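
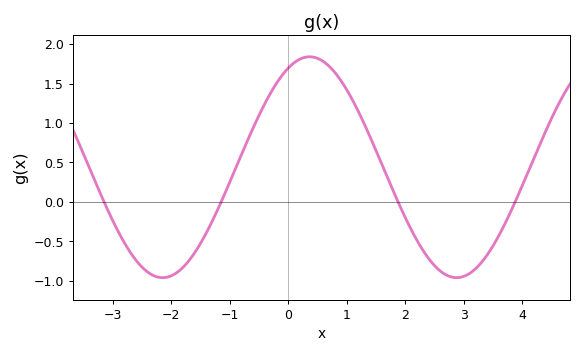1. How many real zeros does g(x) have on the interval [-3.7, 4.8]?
4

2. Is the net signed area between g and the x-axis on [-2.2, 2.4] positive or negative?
positive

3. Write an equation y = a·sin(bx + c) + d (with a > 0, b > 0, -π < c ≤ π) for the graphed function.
y = 1.4sin(1.2x + 1.1) + 0.44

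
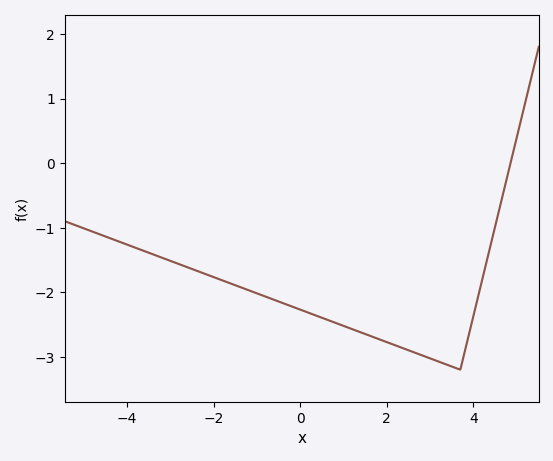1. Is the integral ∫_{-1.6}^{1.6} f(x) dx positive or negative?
negative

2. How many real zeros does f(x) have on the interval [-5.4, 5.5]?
1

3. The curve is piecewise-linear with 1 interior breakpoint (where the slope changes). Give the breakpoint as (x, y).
(3.7, -3.2)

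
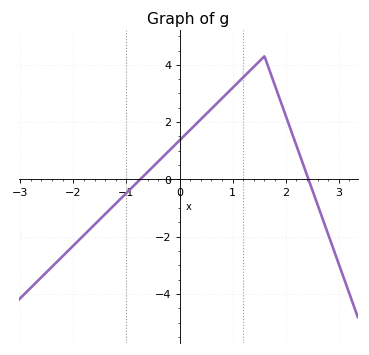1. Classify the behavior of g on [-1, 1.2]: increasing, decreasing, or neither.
increasing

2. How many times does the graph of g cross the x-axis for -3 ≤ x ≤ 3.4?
2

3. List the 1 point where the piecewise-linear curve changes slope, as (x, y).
(1.6, 4.3)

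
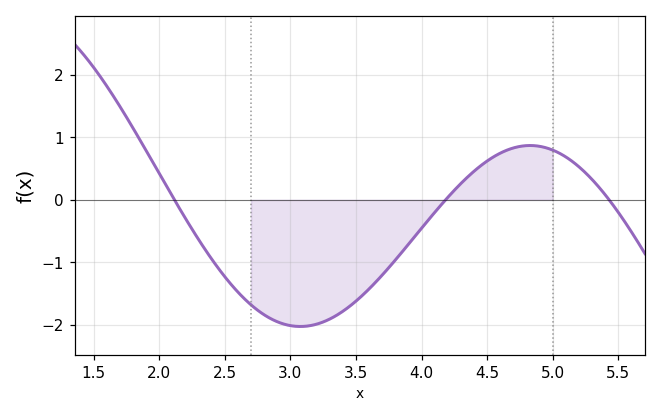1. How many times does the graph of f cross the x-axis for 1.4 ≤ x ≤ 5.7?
3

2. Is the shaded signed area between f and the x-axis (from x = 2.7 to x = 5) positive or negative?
negative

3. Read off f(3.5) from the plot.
-1.62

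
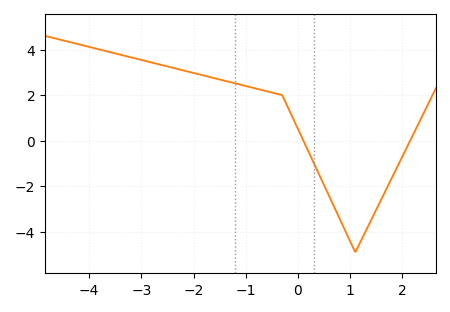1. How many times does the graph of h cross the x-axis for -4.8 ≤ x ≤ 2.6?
2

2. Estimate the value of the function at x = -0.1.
1.01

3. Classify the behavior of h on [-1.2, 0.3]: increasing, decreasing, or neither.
decreasing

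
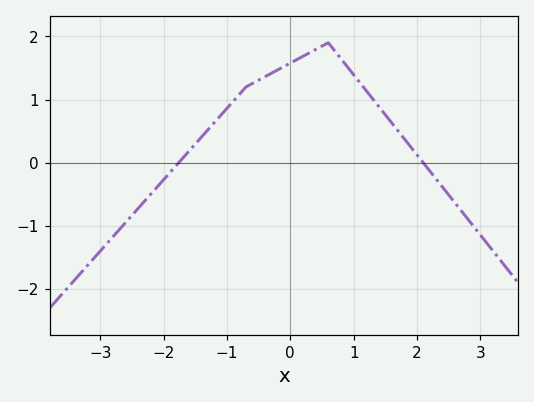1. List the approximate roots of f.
-1.76, 2.1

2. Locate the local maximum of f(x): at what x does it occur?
0.599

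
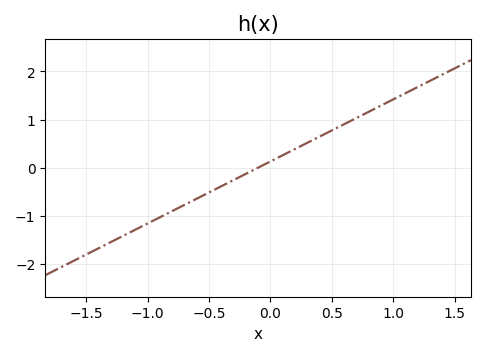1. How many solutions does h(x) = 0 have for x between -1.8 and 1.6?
1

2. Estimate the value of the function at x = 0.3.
0.5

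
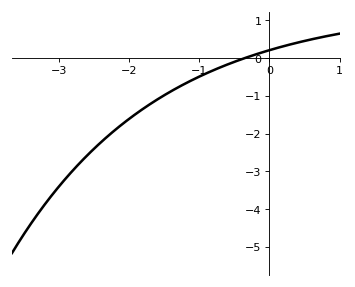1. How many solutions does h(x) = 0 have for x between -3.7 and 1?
1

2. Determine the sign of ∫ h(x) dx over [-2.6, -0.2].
negative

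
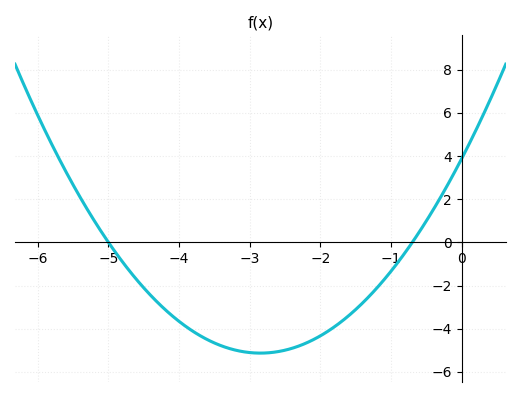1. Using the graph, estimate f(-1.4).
-2.8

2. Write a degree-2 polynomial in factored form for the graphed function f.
y = 1.11(x + 5)(x + 0.7)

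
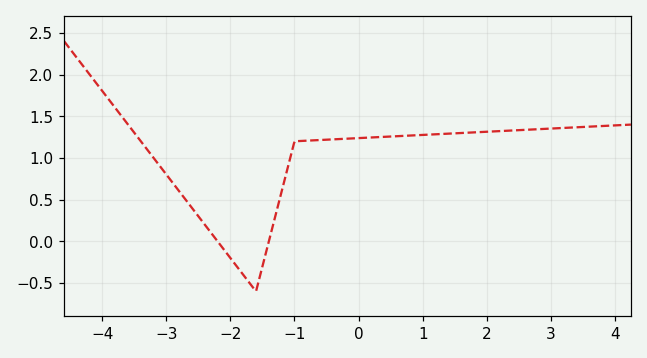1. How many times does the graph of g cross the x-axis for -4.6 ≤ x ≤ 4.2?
2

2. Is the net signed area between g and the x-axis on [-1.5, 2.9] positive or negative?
positive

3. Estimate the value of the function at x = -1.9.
-0.299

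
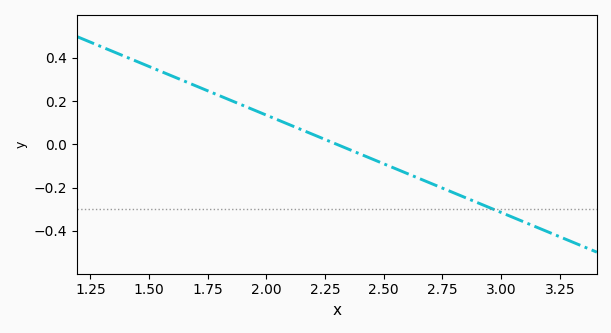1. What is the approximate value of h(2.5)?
-0.1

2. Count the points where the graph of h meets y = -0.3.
1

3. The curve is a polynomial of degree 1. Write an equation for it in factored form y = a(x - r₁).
y = -0.45(x - 2.3)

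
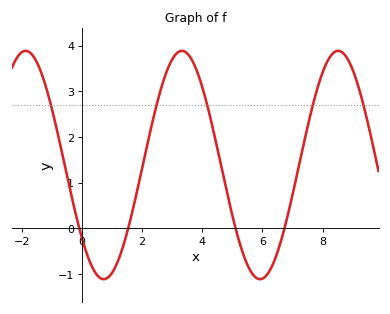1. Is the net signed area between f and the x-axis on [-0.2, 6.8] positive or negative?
positive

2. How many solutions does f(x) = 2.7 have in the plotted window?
5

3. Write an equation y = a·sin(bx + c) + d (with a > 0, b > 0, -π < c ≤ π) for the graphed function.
y = 2.5sin(1.2x - 2.5) + 1.39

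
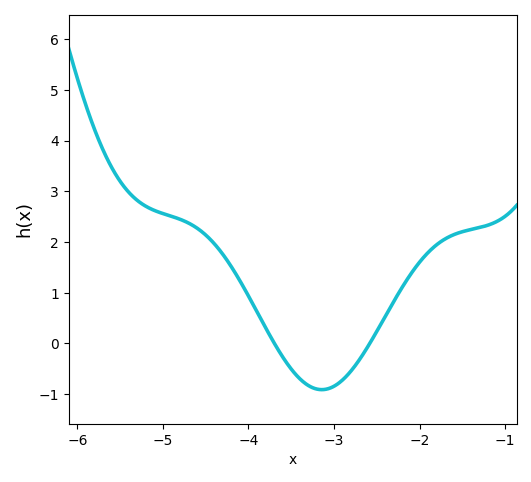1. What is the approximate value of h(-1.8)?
1.95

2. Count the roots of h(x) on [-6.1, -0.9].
2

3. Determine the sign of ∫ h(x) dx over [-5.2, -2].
positive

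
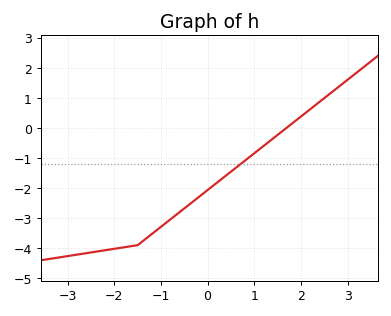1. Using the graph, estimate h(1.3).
-0.5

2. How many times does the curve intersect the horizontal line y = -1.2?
1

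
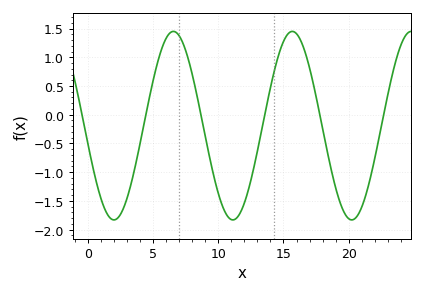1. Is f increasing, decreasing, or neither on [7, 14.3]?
neither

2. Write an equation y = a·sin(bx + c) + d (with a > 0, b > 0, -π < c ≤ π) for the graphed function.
y = 1.64sin(0.69x - 3) - 0.19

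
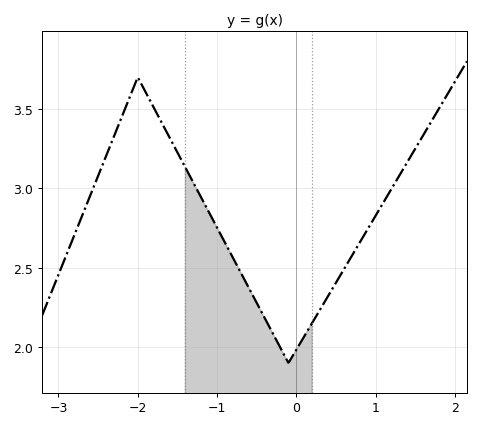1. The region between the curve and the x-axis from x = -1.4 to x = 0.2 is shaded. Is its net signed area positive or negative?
positive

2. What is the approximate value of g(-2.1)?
3.6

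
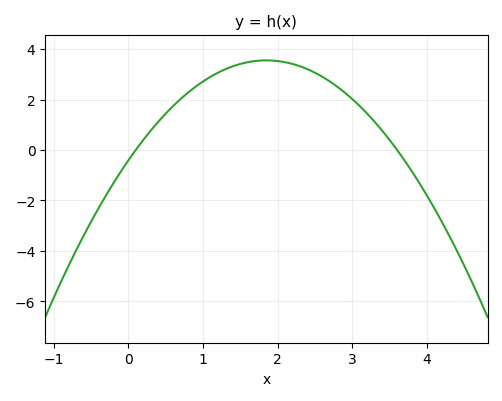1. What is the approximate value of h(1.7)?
3.6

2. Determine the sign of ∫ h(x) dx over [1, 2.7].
positive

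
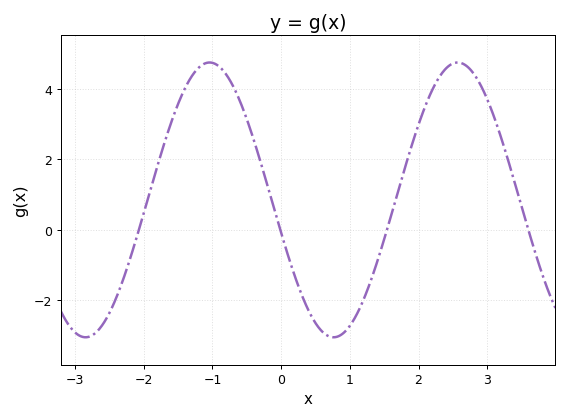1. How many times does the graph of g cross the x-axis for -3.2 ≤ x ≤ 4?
4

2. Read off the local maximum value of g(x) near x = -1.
4.75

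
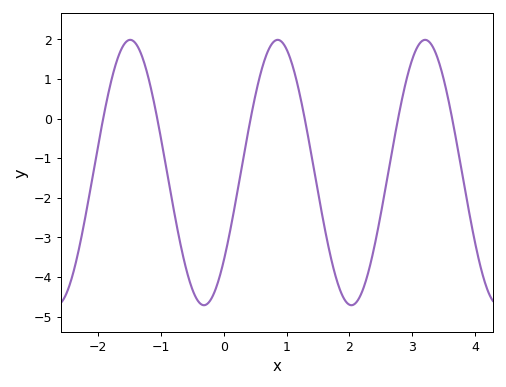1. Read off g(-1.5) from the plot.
1.99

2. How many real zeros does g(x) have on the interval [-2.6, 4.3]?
6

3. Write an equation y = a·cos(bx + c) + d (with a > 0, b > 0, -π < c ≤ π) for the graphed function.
y = 3.35cos(2.68x - 2.3) - 1.36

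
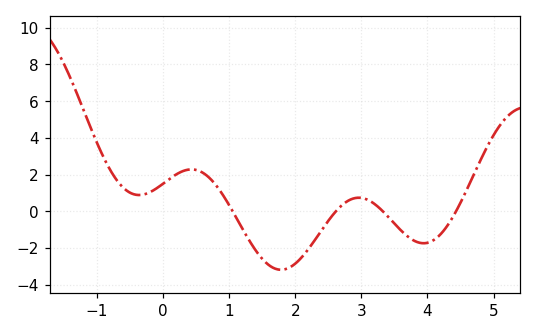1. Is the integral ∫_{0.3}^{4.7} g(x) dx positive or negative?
negative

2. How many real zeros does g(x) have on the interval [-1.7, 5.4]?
4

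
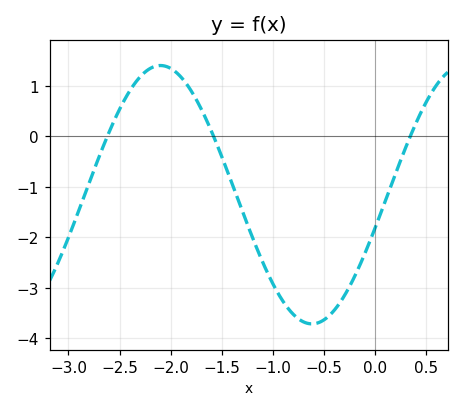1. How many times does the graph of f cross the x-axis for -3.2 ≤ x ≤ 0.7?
3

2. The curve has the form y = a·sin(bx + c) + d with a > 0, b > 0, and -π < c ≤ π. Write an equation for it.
y = 2.56sin(2.1x - 0.26) - 1.16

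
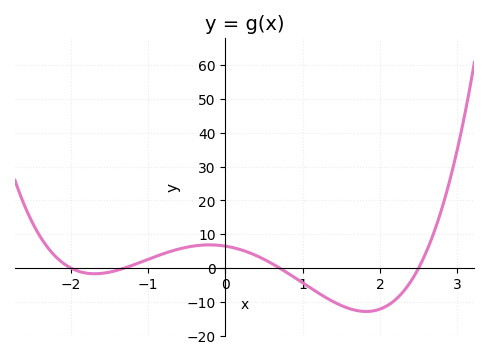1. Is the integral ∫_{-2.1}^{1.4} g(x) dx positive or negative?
positive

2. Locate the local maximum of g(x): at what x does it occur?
-0.2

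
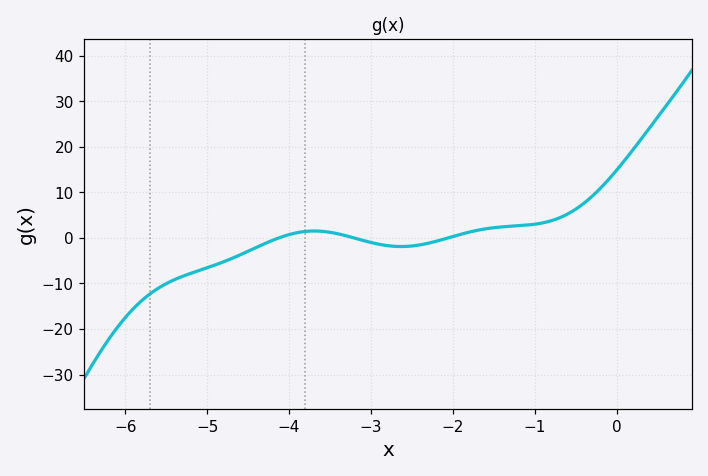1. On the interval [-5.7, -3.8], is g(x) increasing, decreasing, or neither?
increasing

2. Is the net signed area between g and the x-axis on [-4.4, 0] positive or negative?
positive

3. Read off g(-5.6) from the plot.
-11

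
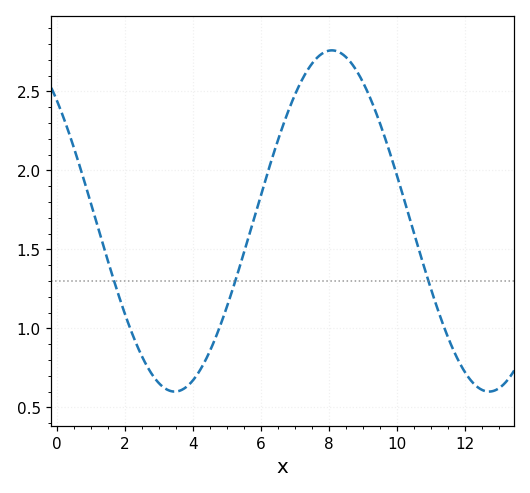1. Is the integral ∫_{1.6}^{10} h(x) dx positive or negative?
positive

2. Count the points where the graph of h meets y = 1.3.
3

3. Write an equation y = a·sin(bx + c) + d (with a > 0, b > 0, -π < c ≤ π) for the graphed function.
y = 1.08sin(0.68x + 2.35) + 1.68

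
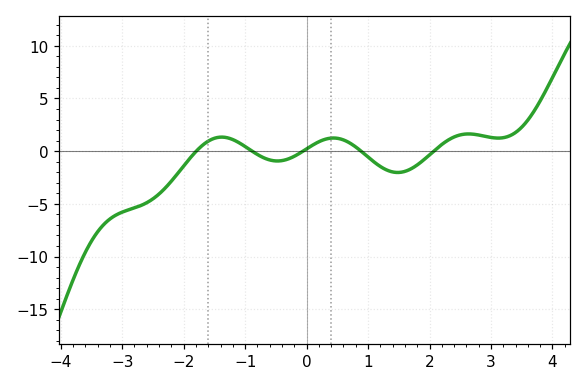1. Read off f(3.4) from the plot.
1.77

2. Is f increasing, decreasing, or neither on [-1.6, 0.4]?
neither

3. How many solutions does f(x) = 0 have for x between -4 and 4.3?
5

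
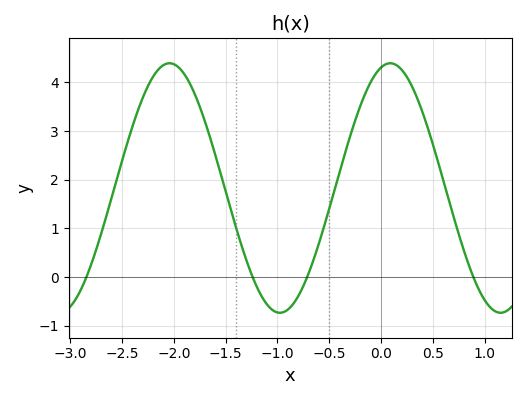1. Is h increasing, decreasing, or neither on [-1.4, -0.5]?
neither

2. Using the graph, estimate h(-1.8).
3.8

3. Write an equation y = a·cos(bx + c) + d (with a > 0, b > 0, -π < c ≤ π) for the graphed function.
y = 2.56cos(3x - 0.26) + 1.83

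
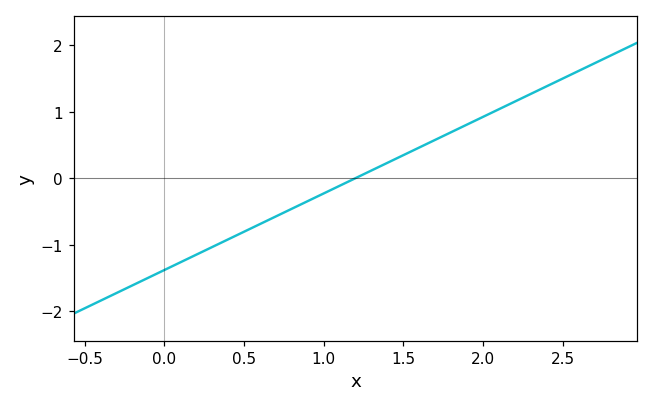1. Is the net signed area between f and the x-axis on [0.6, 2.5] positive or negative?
positive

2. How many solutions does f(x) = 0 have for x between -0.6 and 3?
1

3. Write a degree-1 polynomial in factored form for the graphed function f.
y = 1.15(x - 1.2)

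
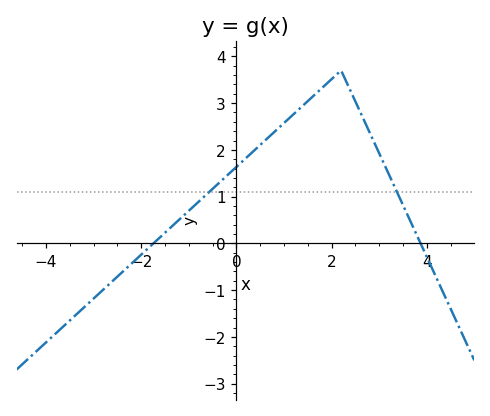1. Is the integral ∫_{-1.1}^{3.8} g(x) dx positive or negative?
positive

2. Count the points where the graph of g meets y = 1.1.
2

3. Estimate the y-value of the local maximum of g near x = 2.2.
3.7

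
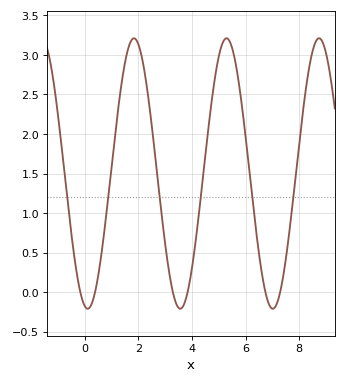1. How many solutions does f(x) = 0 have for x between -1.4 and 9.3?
6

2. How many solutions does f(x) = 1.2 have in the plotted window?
6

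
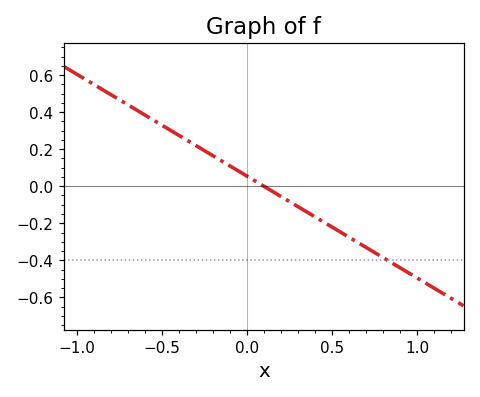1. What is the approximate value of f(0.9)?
-0.44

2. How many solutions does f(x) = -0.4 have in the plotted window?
1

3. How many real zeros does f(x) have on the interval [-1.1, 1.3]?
1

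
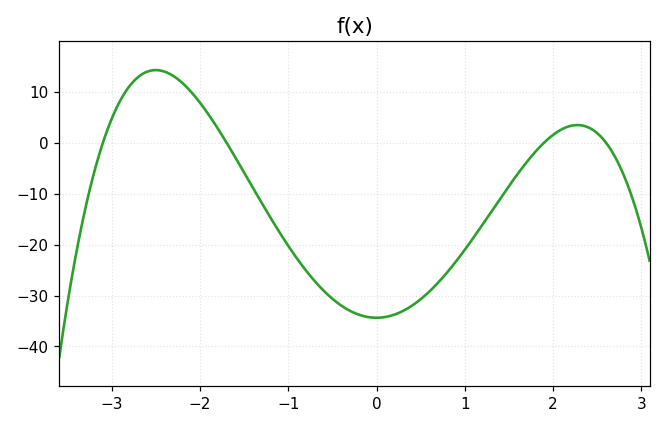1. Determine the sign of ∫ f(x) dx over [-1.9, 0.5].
negative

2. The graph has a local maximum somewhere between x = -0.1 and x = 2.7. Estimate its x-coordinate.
2.28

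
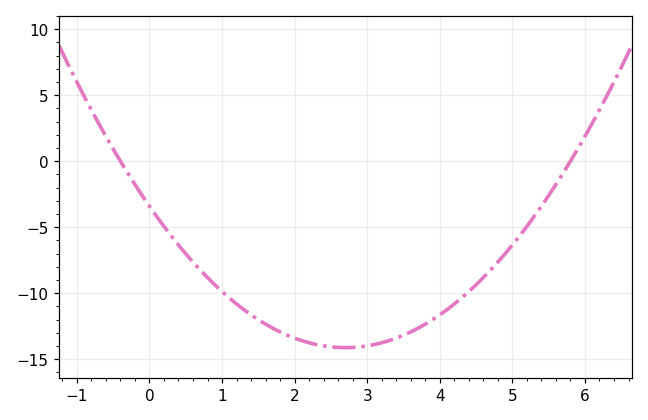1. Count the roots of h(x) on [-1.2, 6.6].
2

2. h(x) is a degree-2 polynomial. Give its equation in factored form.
y = 1.47(x + 0.4)(x - 5.8)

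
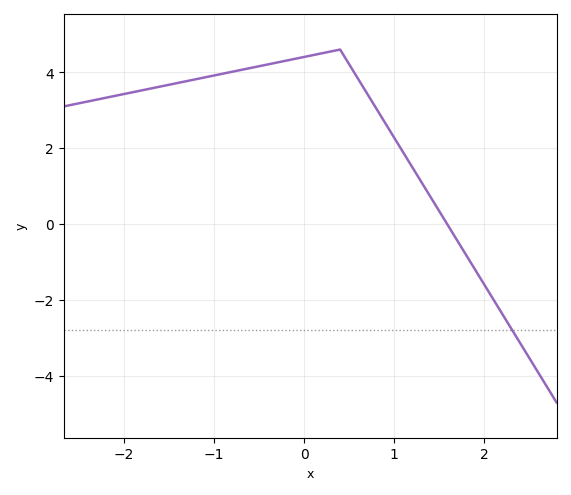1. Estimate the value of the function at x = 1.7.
-0.4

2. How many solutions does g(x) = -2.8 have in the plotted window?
1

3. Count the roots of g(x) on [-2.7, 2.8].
1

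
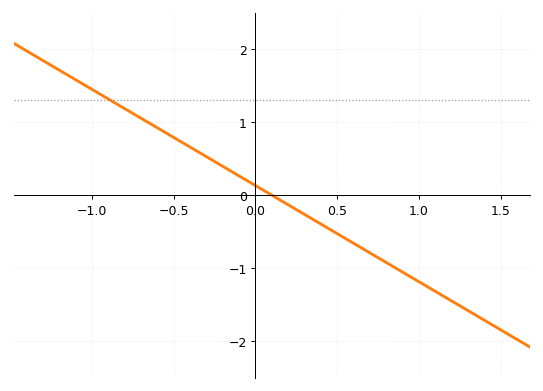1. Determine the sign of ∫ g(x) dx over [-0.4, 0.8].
negative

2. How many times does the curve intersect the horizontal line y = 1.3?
1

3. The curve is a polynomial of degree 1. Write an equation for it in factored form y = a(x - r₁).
y = -1.32(x - 0.1)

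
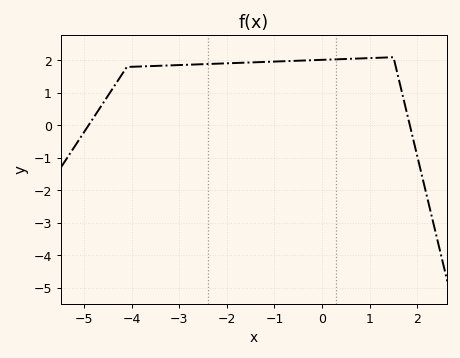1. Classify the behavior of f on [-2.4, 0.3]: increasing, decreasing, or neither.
increasing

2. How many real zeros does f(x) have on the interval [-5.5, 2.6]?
2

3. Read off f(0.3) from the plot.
2.04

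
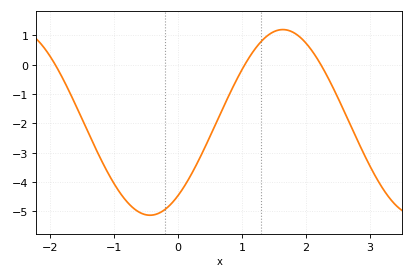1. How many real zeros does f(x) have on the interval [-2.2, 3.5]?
3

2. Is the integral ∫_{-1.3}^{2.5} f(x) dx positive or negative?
negative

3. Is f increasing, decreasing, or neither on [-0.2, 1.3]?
increasing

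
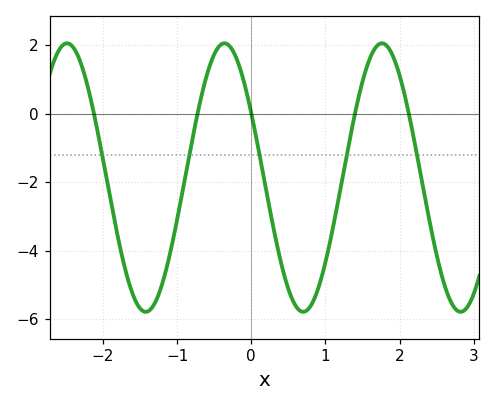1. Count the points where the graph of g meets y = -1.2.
5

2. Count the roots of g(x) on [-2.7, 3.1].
5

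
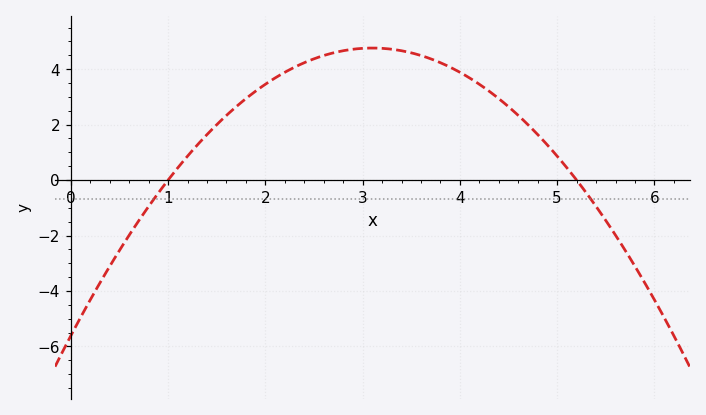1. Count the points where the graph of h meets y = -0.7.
2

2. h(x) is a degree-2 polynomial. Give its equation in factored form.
y = -1.08(x - 1)(x - 5.2)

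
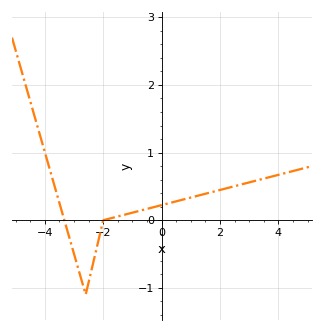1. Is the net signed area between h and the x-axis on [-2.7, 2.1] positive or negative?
positive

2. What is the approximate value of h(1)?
0.336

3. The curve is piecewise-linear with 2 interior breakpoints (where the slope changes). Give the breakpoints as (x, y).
(-2.6, -1.1); (-2, 0)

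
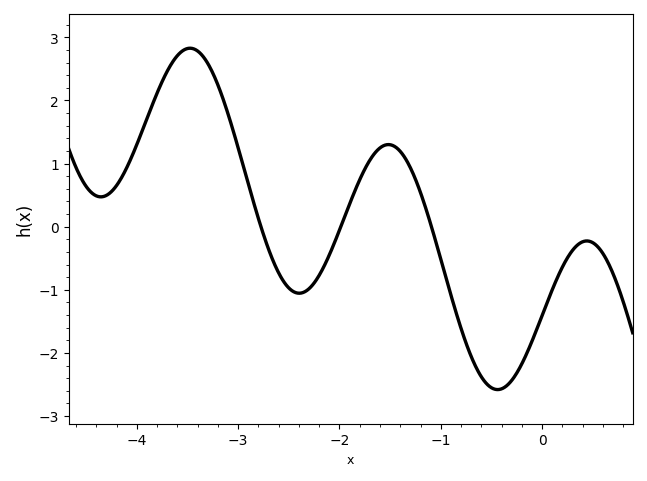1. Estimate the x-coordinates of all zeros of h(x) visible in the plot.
-2.78, -1.99, -1.09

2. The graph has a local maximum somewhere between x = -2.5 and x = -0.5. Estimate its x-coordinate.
-1.52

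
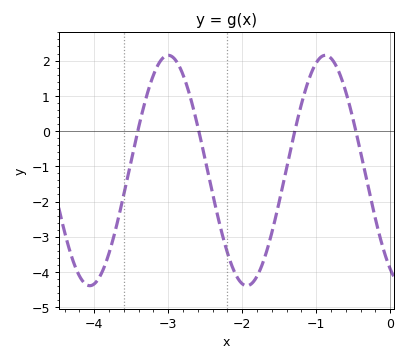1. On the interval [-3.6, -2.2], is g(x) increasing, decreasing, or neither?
neither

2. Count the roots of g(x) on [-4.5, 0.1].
4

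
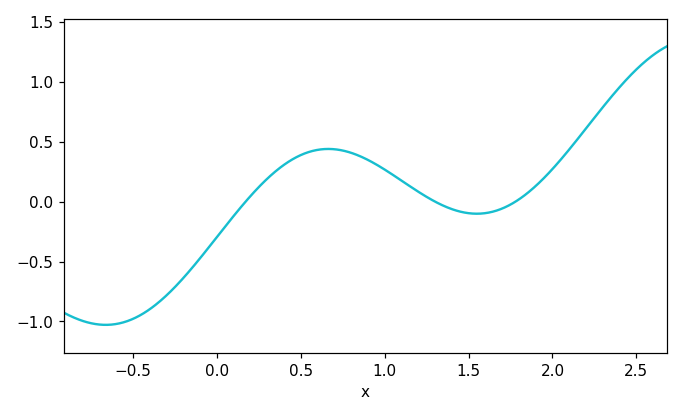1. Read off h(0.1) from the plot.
-0.1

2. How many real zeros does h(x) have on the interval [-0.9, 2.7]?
3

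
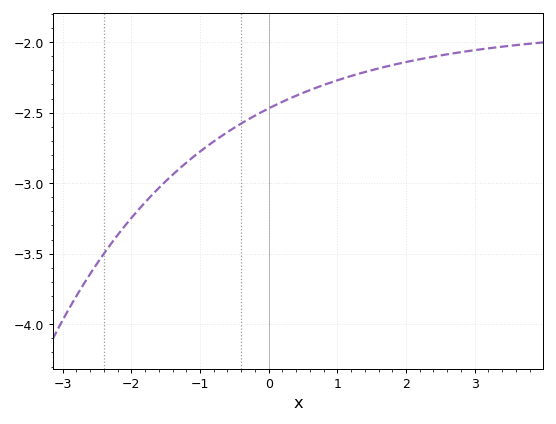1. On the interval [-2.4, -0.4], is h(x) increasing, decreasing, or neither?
increasing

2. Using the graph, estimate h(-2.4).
-3.5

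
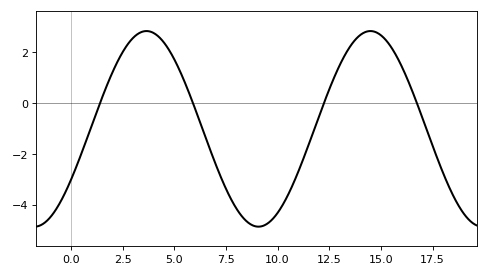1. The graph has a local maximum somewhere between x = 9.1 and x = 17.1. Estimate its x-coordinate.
14.5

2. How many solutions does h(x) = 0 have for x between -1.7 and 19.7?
4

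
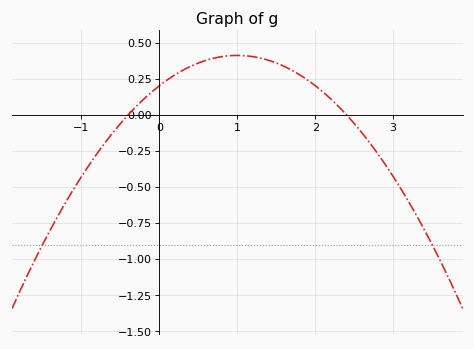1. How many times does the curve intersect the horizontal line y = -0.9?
2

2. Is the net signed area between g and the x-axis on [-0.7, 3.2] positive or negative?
positive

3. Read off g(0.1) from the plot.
0.241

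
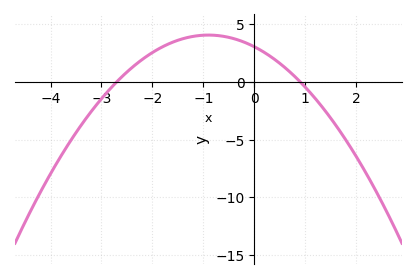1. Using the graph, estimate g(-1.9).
3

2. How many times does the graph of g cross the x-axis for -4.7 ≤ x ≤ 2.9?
2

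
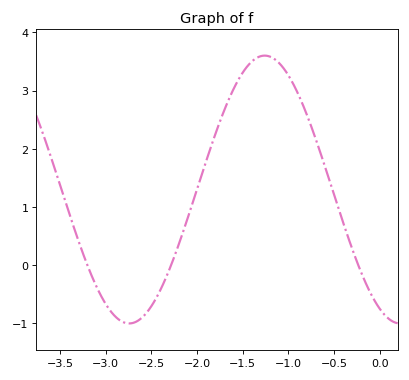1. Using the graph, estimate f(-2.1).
0.823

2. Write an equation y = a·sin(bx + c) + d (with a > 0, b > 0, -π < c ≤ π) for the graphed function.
y = 2.3sin(2.12x - 2.04) + 1.3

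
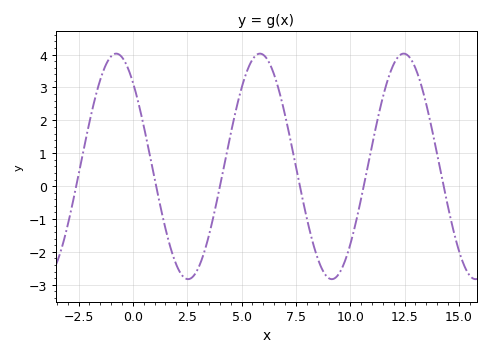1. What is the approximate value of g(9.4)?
-2.7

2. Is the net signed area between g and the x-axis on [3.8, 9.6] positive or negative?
positive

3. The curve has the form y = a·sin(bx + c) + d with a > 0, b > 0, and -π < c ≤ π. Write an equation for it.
y = 3.43sin(0.95x + 2.3) + 0.6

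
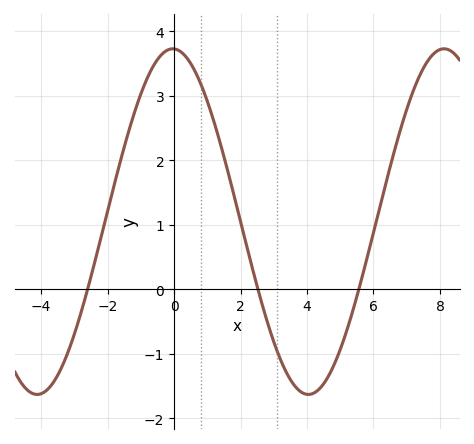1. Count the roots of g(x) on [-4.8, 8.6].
3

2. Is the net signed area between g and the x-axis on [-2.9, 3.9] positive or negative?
positive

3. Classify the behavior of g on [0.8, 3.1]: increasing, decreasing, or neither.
decreasing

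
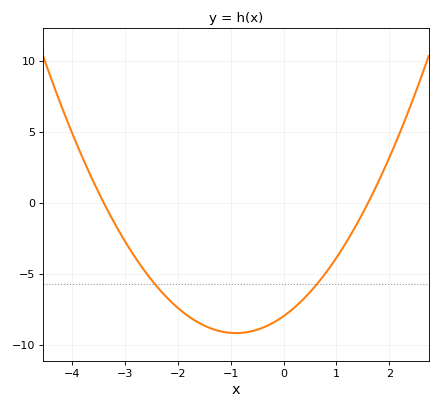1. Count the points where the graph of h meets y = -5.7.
2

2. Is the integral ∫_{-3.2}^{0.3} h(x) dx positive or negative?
negative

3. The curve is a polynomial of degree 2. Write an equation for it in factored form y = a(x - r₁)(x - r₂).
y = 1.47(x + 3.4)(x - 1.6)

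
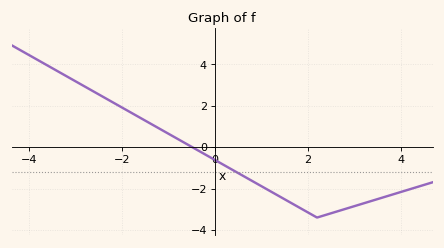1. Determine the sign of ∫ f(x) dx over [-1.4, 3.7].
negative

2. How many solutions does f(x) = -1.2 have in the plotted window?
1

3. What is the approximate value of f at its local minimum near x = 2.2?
-3.4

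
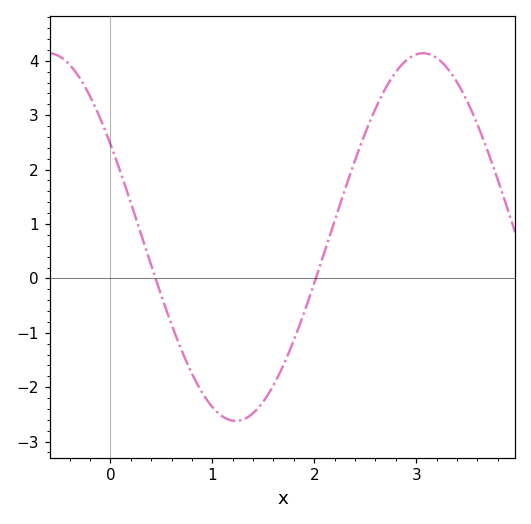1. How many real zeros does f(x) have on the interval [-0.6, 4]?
2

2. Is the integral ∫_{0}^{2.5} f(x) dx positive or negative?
negative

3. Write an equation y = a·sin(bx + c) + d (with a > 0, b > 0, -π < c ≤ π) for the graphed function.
y = 3.38sin(1.7x + 2.6) + 0.76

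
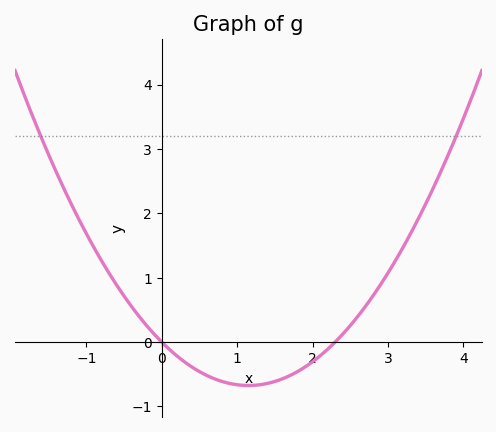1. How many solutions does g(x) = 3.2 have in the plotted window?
2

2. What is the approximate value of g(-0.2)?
0.3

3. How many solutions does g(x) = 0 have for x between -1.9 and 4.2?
2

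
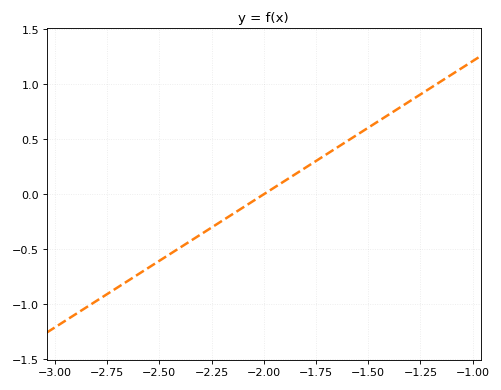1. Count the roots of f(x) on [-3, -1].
1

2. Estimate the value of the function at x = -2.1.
-0.1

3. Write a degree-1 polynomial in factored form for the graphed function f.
y = 1.21(x + 2)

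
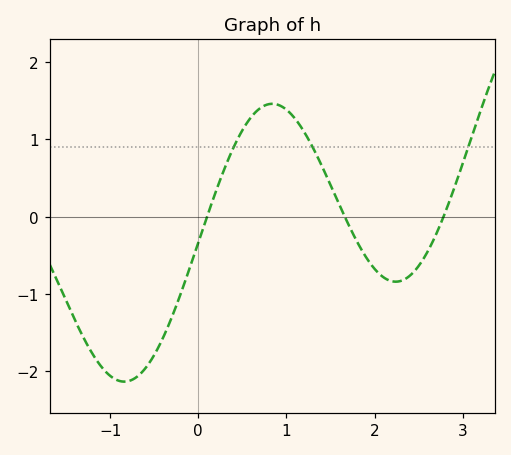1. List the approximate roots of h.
0.1, 1.7, 2.8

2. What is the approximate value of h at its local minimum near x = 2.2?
-0.8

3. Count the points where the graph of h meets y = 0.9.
3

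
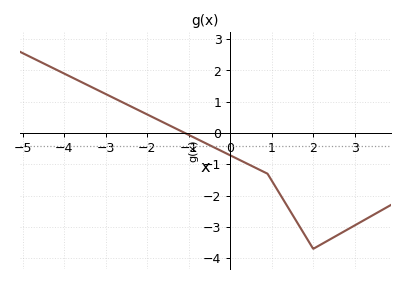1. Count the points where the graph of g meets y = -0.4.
1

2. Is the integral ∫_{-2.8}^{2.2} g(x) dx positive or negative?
negative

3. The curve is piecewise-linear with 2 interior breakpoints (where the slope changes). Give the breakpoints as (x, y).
(0.9, -1.3); (2, -3.7)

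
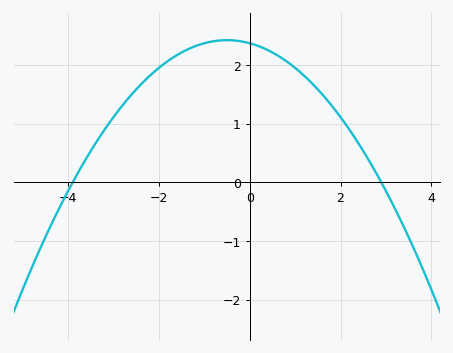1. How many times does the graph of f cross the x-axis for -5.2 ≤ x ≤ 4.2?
2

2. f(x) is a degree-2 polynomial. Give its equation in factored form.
y = -0.21(x + 3.9)(x - 2.9)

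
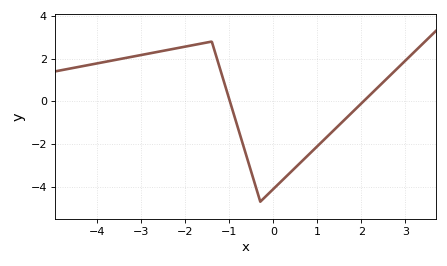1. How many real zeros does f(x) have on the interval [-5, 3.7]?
2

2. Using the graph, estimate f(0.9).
-2.2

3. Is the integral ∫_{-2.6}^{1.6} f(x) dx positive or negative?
negative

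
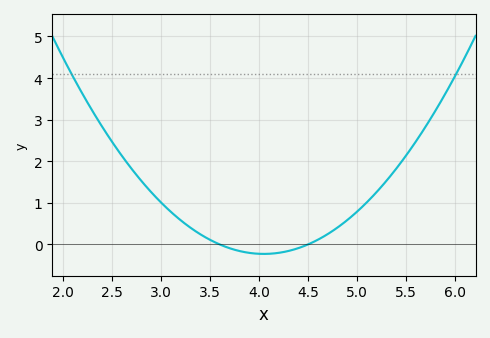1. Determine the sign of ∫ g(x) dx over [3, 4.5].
positive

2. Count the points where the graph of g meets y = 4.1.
2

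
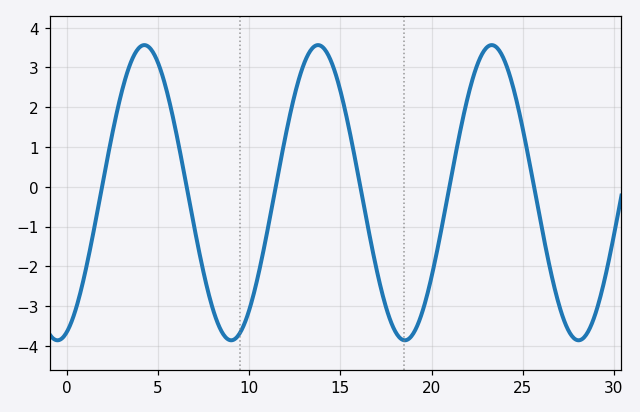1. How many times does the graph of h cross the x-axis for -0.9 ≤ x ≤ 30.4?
6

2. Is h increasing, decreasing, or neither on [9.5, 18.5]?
neither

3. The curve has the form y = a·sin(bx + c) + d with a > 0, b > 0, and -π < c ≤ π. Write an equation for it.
y = 3.71sin(0.66x - 1.2) - 0.15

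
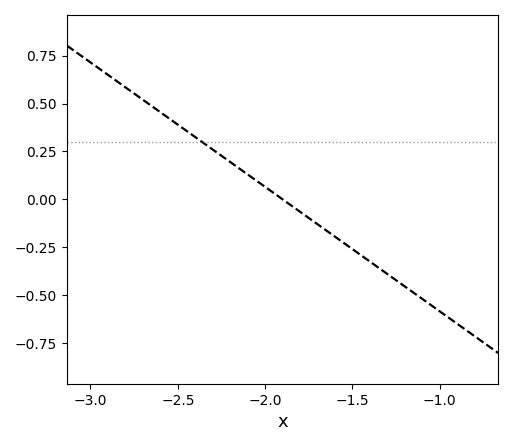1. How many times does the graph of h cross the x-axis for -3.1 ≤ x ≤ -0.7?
1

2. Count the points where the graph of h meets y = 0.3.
1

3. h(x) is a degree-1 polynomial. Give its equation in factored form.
y = -0.65(x + 1.9)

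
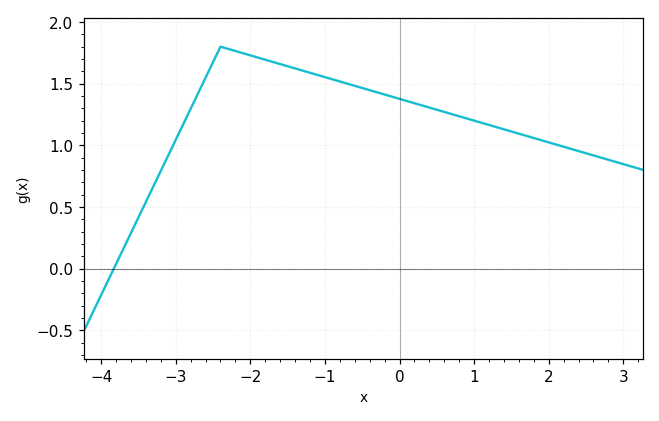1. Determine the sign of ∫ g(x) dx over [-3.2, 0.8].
positive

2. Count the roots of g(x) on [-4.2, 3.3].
1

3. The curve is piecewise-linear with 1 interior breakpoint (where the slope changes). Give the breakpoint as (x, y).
(-2.4, 1.8)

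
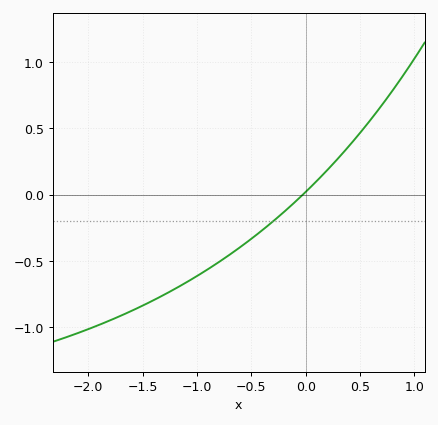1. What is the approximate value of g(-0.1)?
-0.05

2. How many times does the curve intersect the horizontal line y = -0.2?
1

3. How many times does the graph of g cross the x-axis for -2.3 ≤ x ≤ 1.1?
1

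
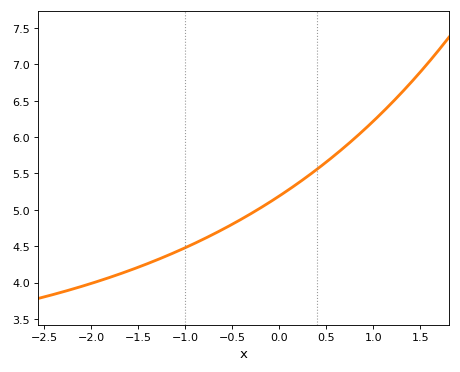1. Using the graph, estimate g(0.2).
5.37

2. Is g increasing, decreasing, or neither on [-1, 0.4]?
increasing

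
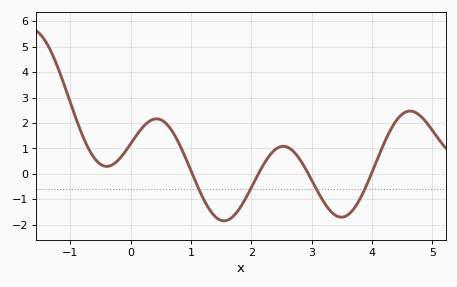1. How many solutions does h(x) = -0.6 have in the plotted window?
4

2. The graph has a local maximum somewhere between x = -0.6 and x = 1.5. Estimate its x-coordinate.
0.428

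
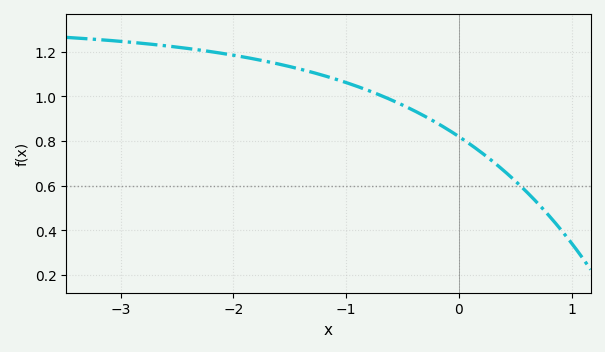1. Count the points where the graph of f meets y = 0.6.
1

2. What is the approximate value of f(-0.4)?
0.937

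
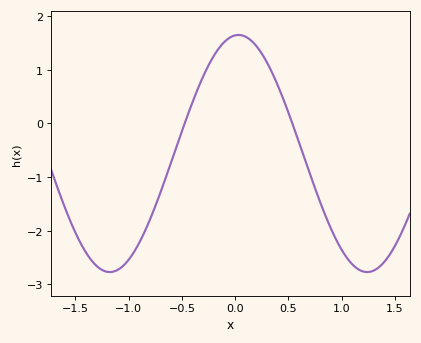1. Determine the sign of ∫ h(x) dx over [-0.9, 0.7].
positive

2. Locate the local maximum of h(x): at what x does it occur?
0.031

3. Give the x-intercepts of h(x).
-0.475, 0.537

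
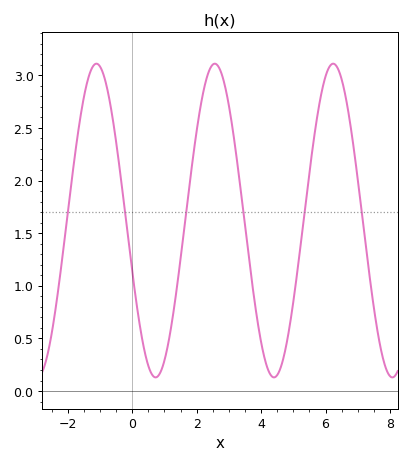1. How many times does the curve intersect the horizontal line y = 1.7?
6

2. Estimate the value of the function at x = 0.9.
0.196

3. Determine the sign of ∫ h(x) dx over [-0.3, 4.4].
positive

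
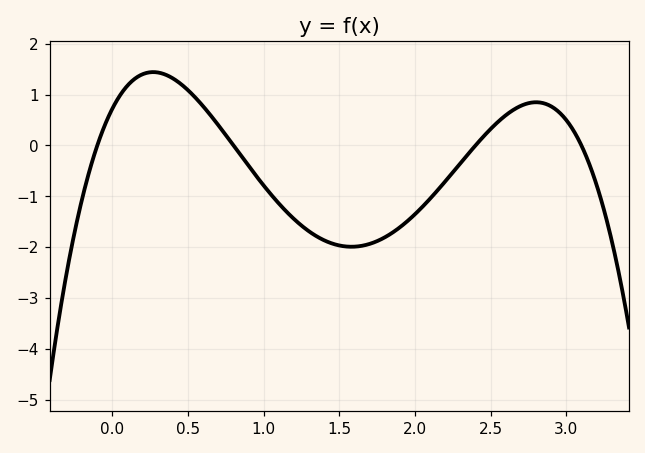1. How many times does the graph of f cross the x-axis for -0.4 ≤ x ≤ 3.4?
4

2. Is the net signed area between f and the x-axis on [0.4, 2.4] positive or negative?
negative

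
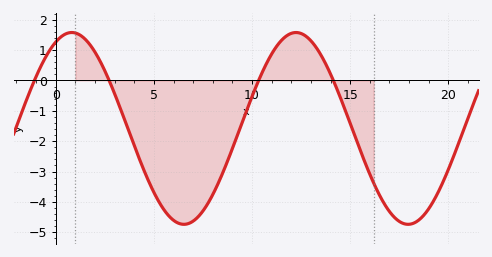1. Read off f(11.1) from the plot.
0.978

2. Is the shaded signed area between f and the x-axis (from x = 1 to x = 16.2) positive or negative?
negative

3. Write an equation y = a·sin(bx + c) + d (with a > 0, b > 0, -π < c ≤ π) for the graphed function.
y = 3.16sin(0.55x + 1.12) - 1.58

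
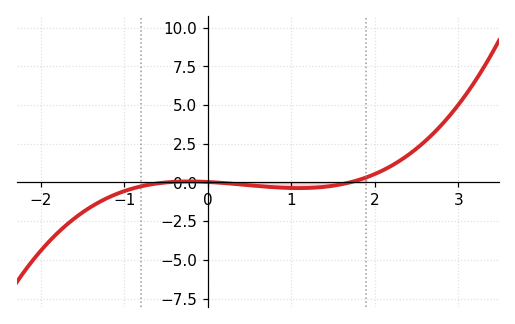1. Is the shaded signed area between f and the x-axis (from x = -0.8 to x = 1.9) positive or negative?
negative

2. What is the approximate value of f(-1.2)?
-1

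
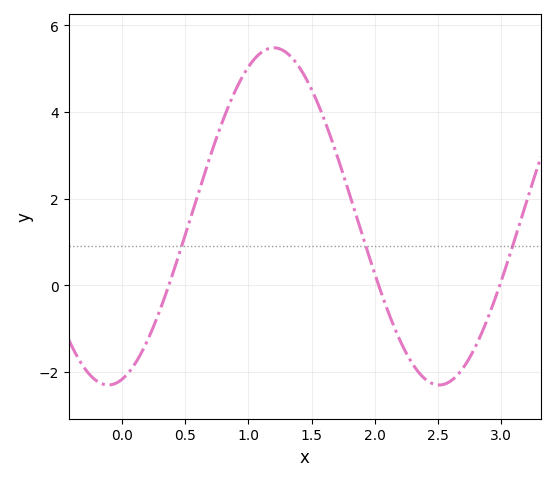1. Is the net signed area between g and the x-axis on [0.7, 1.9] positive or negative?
positive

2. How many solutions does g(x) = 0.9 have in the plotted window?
3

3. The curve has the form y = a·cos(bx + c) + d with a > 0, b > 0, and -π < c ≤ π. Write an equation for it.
y = 3.89cos(2.4x - 2.88) + 1.59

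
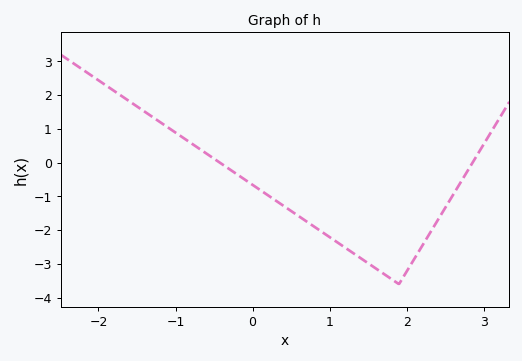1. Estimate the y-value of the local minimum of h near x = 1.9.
-3.6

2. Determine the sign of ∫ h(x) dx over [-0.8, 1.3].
negative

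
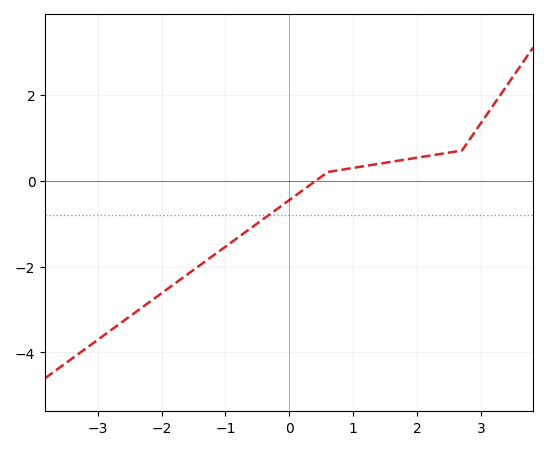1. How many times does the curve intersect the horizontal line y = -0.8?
1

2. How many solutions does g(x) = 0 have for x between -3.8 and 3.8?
1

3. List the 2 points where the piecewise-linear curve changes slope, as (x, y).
(0.6, 0.2); (2.7, 0.7)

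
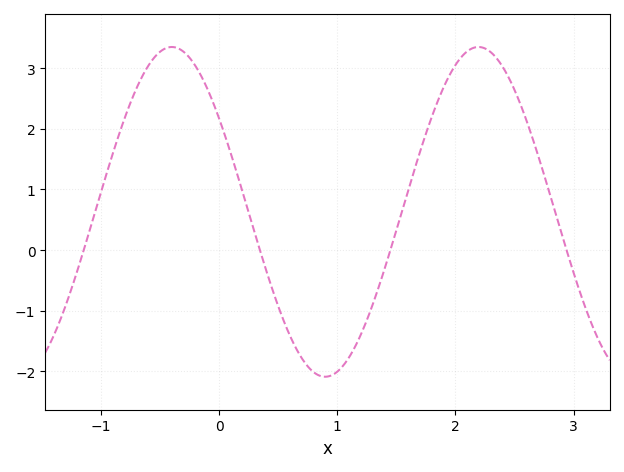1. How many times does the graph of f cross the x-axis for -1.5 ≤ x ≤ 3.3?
4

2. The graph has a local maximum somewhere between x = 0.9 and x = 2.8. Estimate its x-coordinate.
2.2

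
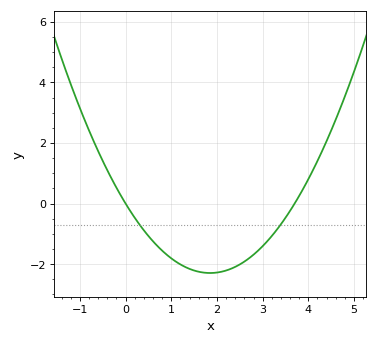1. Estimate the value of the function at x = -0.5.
1.4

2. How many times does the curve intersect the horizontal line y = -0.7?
2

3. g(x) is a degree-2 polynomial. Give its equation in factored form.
y = 0.67(x - 0)(x - 3.7)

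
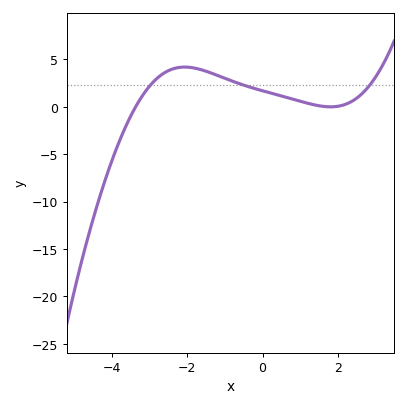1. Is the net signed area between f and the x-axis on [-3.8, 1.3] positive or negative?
positive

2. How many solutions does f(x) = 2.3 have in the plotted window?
3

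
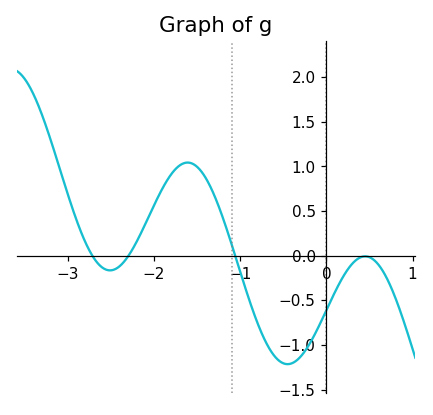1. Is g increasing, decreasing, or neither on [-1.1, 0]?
neither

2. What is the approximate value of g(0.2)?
-0.227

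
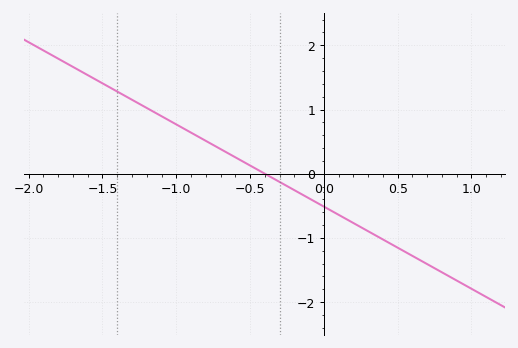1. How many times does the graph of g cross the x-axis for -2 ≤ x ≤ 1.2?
1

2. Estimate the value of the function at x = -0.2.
-0.3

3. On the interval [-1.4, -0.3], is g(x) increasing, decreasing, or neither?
decreasing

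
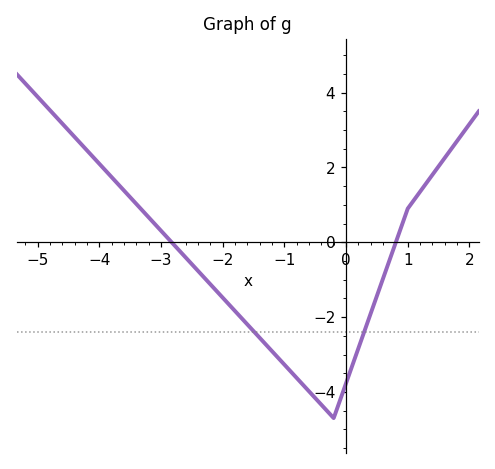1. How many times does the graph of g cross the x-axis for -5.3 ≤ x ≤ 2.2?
2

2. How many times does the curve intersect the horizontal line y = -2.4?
2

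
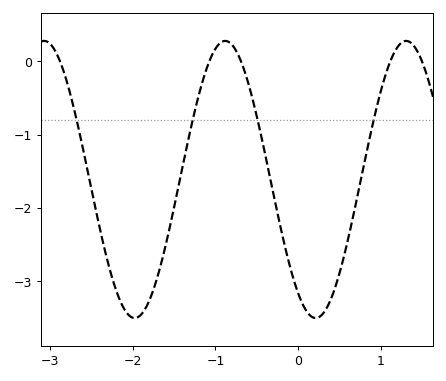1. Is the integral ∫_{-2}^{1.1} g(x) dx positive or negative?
negative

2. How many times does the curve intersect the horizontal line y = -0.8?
4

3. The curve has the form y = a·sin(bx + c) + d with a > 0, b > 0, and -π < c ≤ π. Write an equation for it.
y = 1.89sin(2.87x - 2.18) - 1.61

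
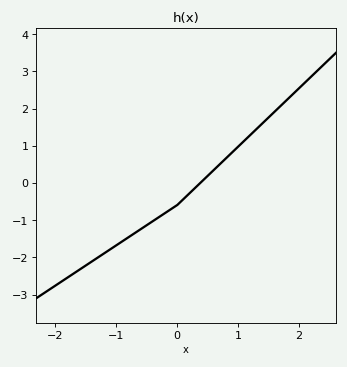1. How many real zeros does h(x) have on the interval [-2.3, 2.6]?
1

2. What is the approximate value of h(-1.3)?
-2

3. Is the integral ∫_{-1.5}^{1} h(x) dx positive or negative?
negative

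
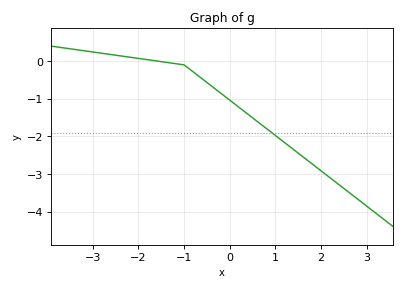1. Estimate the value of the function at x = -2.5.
0.2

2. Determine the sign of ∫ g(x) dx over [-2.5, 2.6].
negative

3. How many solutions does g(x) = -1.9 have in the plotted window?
1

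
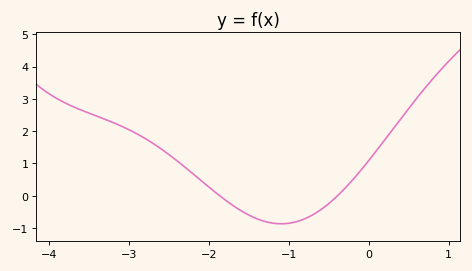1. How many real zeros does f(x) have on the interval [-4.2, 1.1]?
2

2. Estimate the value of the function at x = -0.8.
-0.716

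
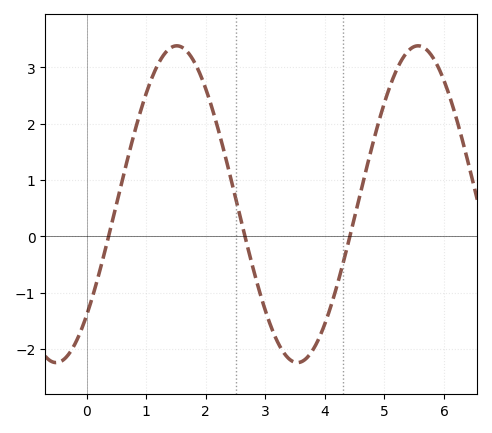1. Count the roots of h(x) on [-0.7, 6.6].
3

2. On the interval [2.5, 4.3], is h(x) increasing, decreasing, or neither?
neither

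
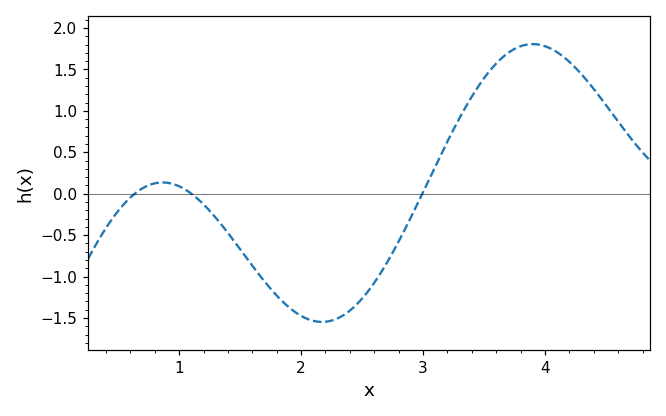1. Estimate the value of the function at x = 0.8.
0.15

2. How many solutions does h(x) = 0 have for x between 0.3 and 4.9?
3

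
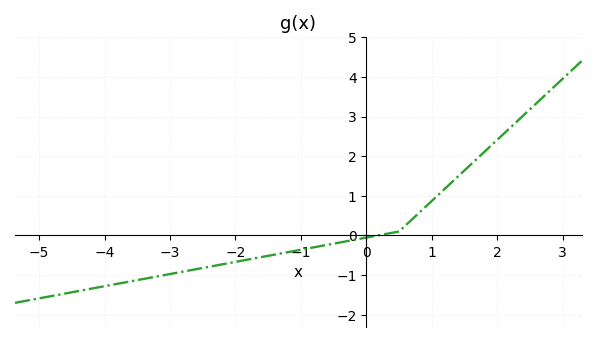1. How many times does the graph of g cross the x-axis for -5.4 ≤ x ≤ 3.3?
1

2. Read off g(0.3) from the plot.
0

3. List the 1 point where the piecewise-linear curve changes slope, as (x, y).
(0.5, 0.1)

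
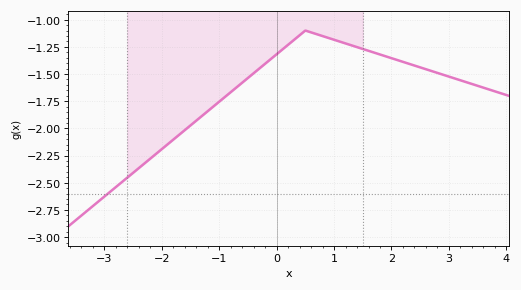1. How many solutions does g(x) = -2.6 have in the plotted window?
1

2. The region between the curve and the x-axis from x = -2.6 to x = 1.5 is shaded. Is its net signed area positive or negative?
negative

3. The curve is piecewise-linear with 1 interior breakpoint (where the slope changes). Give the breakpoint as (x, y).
(0.5, -1.1)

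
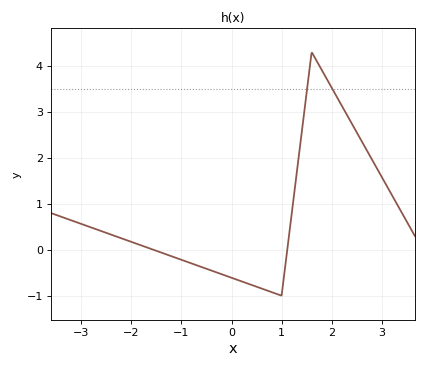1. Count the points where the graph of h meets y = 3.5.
2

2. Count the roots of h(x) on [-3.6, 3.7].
2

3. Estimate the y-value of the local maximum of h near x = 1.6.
4.3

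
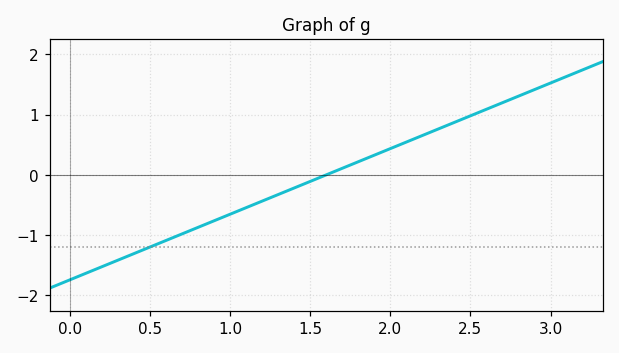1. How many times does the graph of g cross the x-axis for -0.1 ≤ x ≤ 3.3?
1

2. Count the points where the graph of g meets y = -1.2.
1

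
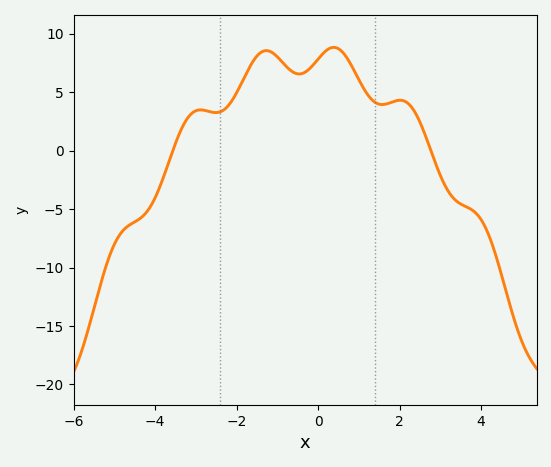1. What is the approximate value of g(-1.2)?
8.51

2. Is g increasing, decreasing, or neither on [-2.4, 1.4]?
neither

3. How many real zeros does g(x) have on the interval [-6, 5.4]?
2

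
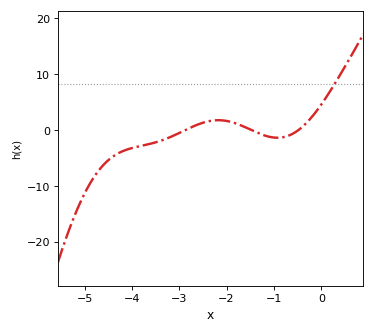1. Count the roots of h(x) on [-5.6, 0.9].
3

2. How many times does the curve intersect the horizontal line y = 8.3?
1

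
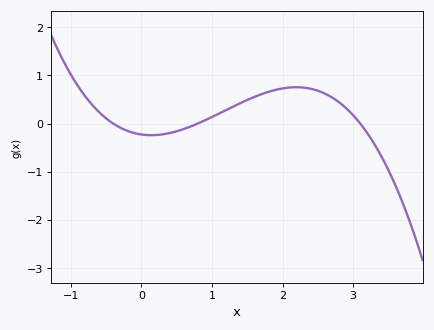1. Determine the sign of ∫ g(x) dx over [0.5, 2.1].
positive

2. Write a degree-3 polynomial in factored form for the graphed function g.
y = -0.23(x + 0.4)(x - 0.8)(x - 3.1)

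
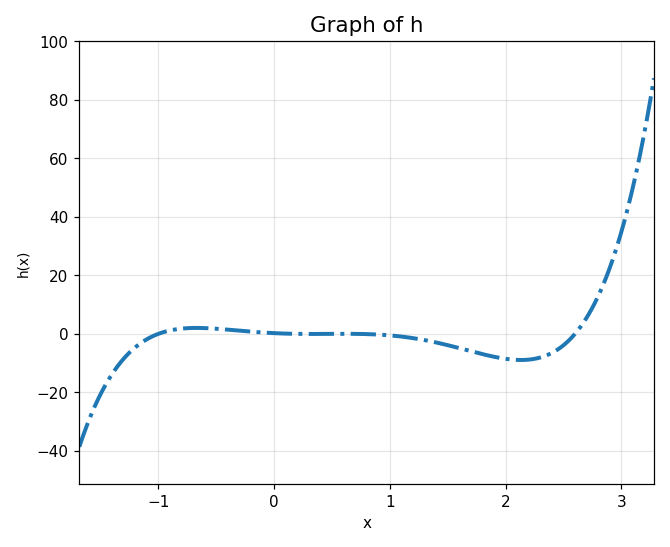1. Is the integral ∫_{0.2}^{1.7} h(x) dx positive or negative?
negative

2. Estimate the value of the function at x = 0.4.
-0.025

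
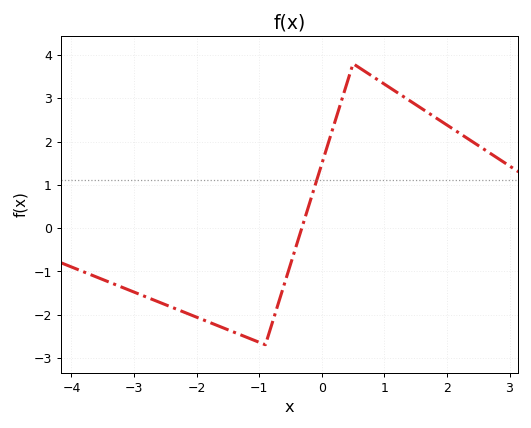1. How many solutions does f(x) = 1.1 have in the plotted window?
1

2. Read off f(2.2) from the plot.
2.2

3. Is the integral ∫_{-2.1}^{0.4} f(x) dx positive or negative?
negative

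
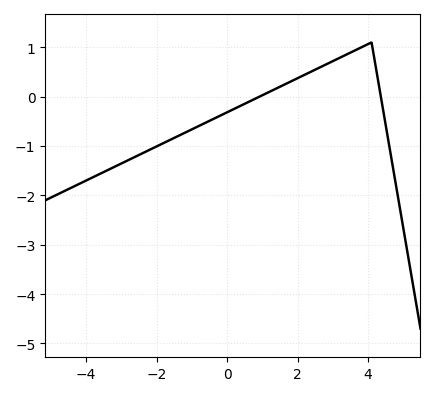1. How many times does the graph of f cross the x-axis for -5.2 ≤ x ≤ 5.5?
2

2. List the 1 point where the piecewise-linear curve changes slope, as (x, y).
(4.1, 1.1)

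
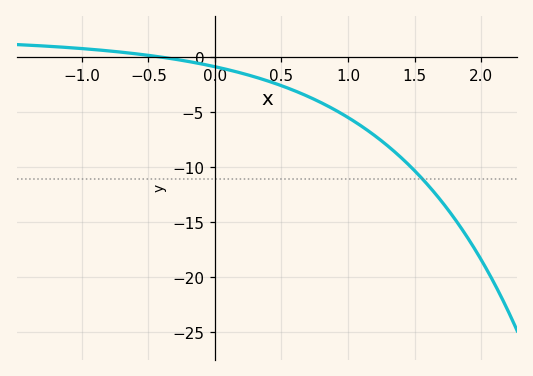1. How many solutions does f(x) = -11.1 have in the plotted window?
1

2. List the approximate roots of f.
-0.4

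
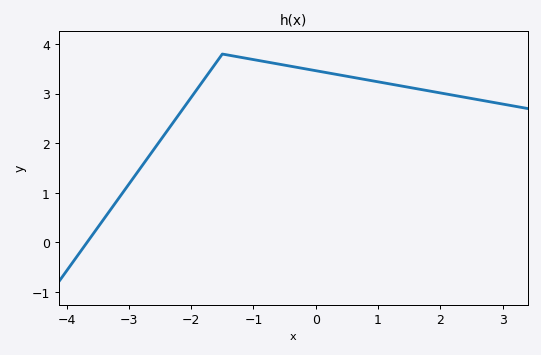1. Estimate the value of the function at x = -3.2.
0.825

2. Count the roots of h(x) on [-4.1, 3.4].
1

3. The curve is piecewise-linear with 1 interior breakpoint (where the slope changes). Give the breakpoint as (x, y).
(-1.5, 3.8)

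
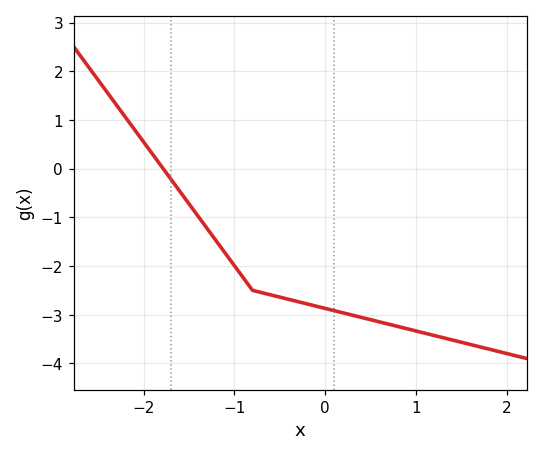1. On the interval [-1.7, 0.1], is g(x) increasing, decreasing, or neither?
decreasing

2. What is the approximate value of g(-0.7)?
-2.5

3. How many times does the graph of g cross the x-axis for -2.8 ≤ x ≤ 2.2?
1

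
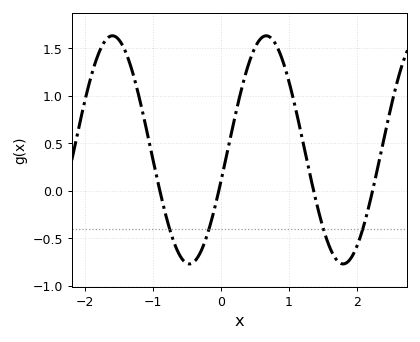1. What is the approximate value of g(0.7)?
1.6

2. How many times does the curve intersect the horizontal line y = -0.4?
4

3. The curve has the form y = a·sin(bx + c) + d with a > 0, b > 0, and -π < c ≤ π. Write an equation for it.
y = 1.2sin(2.8x - 0.28) + 0.43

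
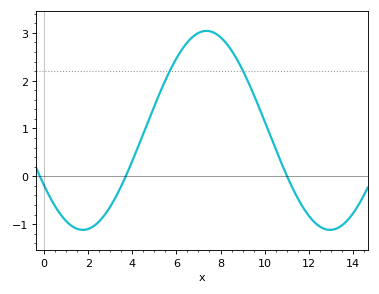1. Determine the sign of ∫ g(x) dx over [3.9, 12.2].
positive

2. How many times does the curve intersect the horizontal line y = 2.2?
2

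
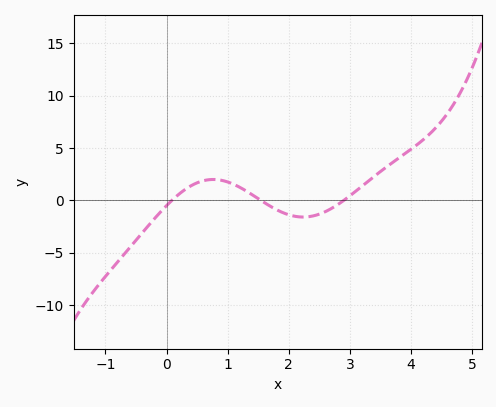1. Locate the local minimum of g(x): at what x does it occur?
2.2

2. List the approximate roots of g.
0.1, 1.5, 2.9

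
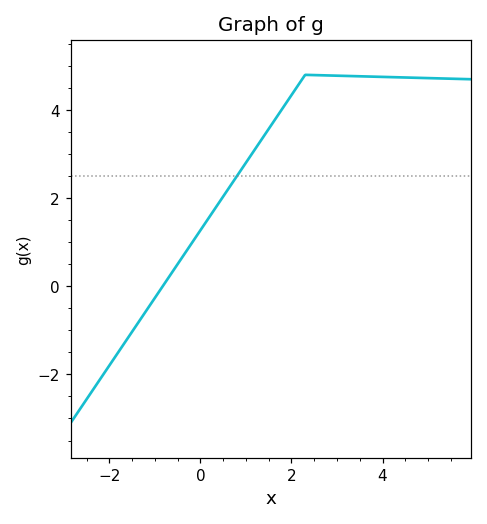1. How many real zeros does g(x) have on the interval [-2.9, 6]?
1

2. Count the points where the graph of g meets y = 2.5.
1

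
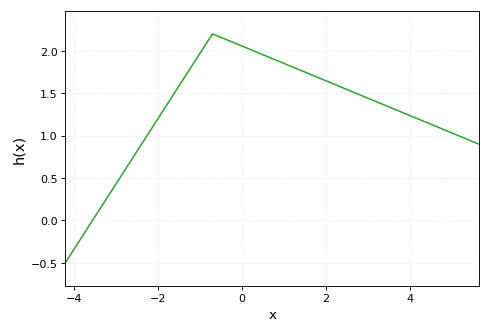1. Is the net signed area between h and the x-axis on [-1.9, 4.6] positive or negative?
positive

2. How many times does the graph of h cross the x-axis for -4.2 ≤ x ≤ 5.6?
1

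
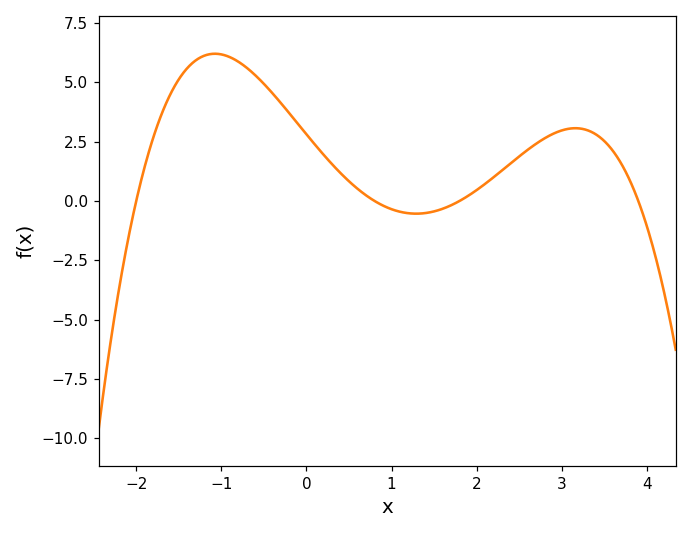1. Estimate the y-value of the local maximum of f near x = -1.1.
6.2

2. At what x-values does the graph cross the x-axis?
-2, 0.8, 1.8, 3.9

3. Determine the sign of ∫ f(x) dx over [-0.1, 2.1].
positive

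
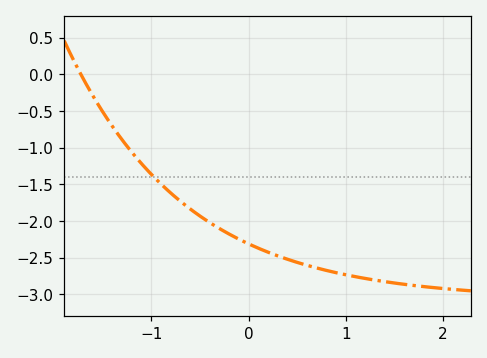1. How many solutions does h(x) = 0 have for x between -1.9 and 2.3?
1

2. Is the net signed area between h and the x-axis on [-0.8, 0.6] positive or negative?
negative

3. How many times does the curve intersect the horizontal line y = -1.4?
1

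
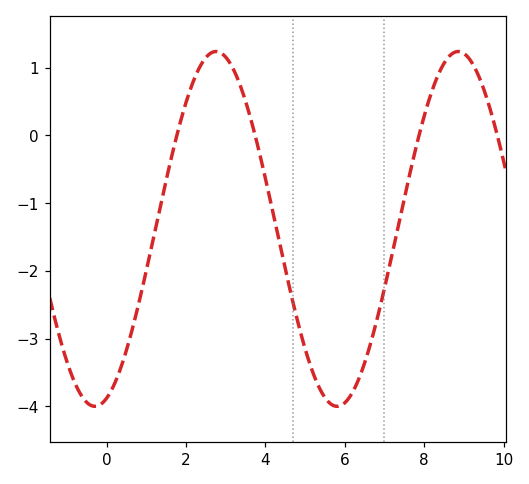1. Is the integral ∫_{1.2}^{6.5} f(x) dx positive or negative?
negative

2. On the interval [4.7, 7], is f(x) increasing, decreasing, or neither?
neither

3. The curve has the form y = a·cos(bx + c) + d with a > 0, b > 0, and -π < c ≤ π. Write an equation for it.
y = 2.62cos(1.03x - 2.84) - 1.38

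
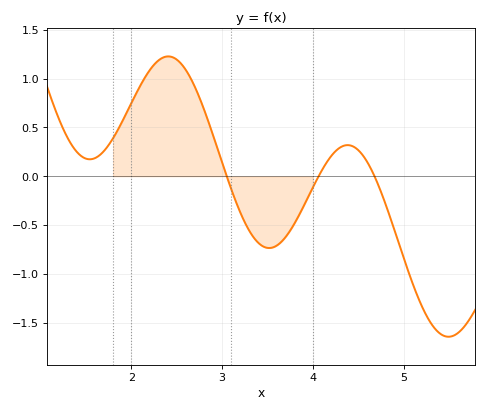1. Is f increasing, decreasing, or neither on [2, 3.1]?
neither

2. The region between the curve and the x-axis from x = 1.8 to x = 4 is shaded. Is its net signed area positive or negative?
positive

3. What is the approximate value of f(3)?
0.15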